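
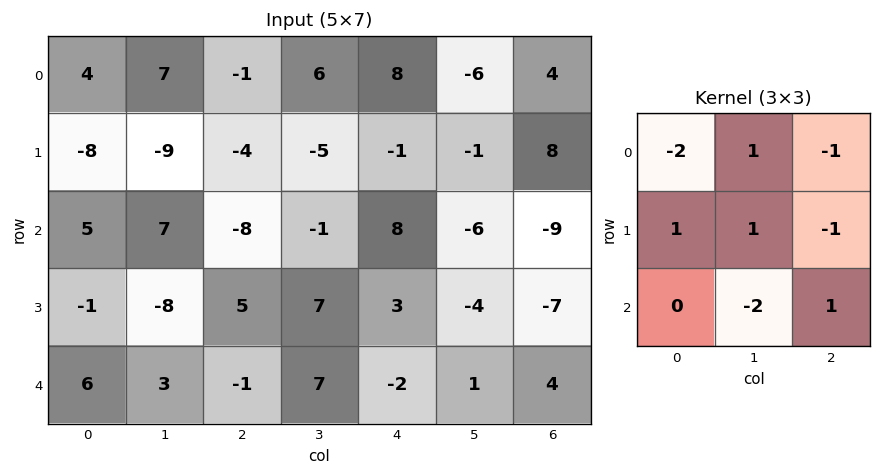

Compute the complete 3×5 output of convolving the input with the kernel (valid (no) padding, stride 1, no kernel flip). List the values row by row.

Output[0,0]: The receptive field on the input at this output position is [4 7 -1 / -8 -9 -4 / 5 7 -8]. Elementwise product with the kernel and sum: 4·-2 + 7·1 + -1·-1 + -8·1 + -9·1 + -4·-1 + 7·-2 + -8·1.

-35 -14 2 -25 -33
52 16 -24 13 5
-16 -22 0 35 -5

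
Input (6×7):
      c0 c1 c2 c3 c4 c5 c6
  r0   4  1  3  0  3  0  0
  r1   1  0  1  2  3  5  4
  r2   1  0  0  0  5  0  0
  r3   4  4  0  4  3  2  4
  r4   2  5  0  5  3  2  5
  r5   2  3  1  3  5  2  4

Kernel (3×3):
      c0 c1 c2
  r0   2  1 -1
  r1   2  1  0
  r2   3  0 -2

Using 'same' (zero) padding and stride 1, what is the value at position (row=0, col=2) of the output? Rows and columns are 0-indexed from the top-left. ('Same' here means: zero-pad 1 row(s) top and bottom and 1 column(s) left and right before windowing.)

1

The receptive field on the zero-padded input at this output position is [0 0 0 / 1 3 0 / 0 1 2]. Elementwise product with the kernel and sum: 0·2 + 0·1 + 0·-1 + 1·2 + 3·1 + 0·3 + 2·-2.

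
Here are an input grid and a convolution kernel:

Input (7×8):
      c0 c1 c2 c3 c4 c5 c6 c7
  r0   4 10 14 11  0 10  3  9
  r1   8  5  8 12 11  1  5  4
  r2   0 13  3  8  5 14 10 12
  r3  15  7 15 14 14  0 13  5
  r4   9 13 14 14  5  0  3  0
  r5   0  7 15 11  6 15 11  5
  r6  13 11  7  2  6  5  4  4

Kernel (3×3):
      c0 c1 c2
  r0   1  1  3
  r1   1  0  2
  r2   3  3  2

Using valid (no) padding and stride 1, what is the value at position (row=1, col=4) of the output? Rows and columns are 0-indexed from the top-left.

The receptive field on the input at this output position is [11 1 5 / 5 14 10 / 14 0 13]. Elementwise product with the kernel and sum: 11·1 + 1·1 + 5·3 + 5·1 + 10·2 + 14·3 + 0·3 + 13·2.

120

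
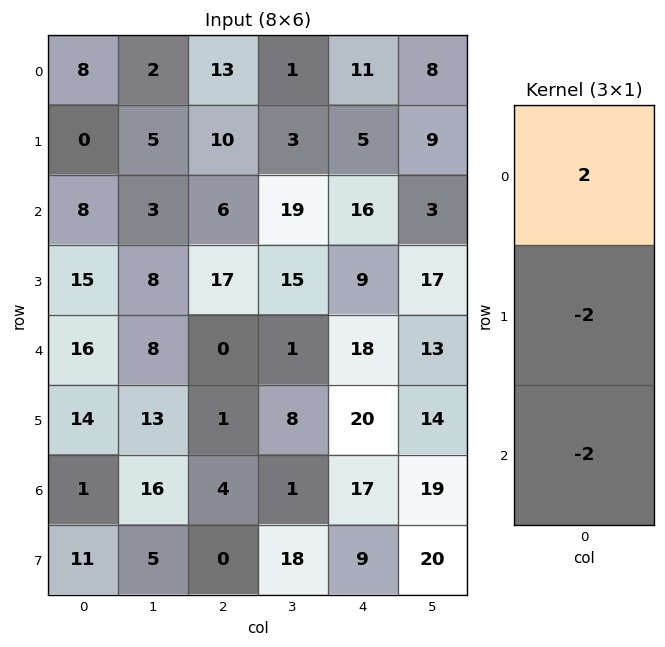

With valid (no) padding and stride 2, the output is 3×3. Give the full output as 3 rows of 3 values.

Output[0,0]: The receptive field on the input at this output position is [8 / 0 / 8]. Elementwise product with the kernel and sum: 8·2 + 0·-2 + 8·-2.
Output[0,1]: The receptive field on the input at this output position is [13 / 10 / 6]. Elementwise product with the kernel and sum: 13·2 + 10·-2 + 6·-2.

0 -6 -20
-46 -22 -22
2 -10 -38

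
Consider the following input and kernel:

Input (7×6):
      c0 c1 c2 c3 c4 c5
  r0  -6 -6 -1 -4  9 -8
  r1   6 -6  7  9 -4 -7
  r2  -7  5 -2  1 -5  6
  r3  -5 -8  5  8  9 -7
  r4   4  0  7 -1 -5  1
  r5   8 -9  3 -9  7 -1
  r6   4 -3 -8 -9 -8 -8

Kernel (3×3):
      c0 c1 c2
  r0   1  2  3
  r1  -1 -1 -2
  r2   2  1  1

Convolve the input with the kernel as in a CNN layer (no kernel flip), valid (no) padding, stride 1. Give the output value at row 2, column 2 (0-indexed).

-38

The receptive field on the input at this output position is [-2 1 -5 / 5 8 9 / 7 -1 -5]. Elementwise product with the kernel and sum: -2·1 + 1·2 + -5·3 + 5·-1 + 8·-1 + 9·-2 + 7·2 + -1·1 + -5·1.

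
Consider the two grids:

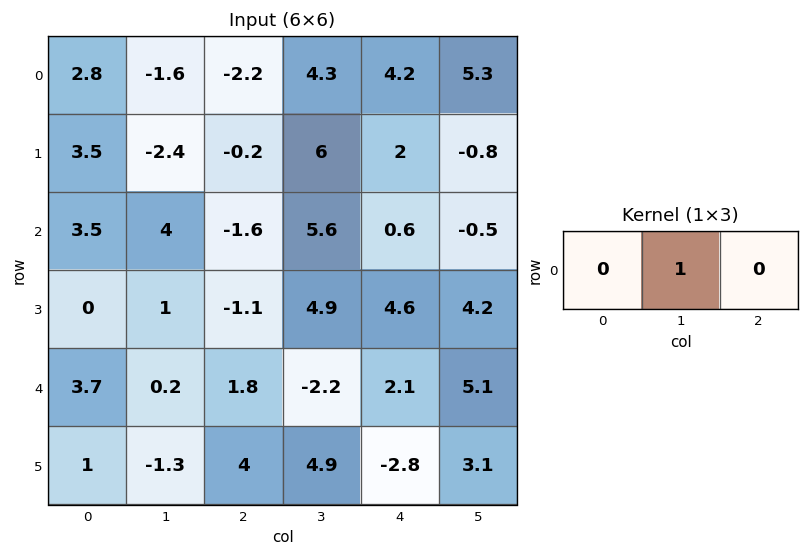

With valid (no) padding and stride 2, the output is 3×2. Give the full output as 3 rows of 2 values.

Output[0,0]: The receptive field on the input at this output position is [2.8 -1.6 -2.2]. Elementwise product with the kernel and sum: -1.6·1.

-1.6 4.3
4 5.6
0.2 -2.2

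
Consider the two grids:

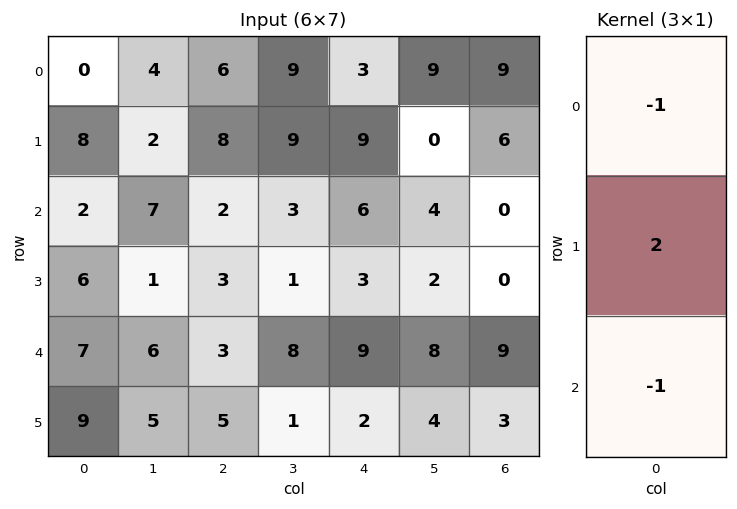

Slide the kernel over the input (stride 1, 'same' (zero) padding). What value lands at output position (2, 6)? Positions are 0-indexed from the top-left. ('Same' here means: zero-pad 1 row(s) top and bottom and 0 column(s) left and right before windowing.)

The receptive field on the zero-padded input at this output position is [6 / 0 / 0]. Elementwise product with the kernel and sum: 6·-1 + 0·2 + 0·-1.

-6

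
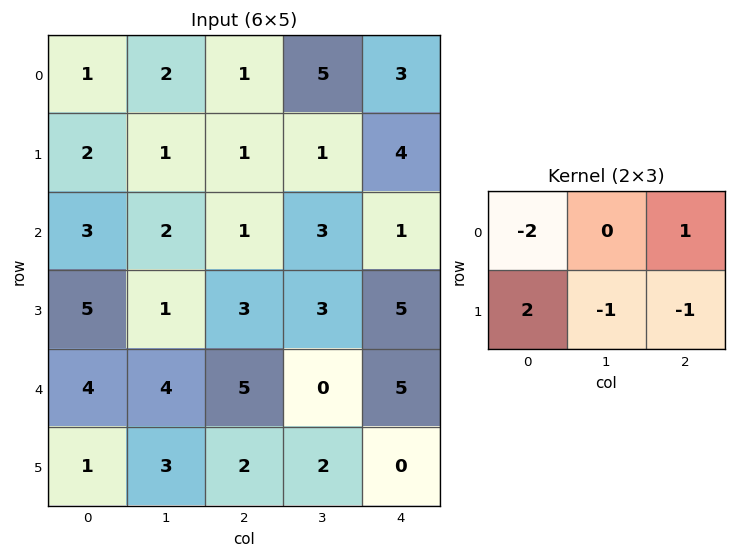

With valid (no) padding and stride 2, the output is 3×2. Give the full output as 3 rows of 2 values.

1 -2
1 -3
-6 -3

Output[0,0]: The receptive field on the input at this output position is [1 2 1 / 2 1 1]. Elementwise product with the kernel and sum: 1·-2 + 1·1 + 2·2 + 1·-1 + 1·-1.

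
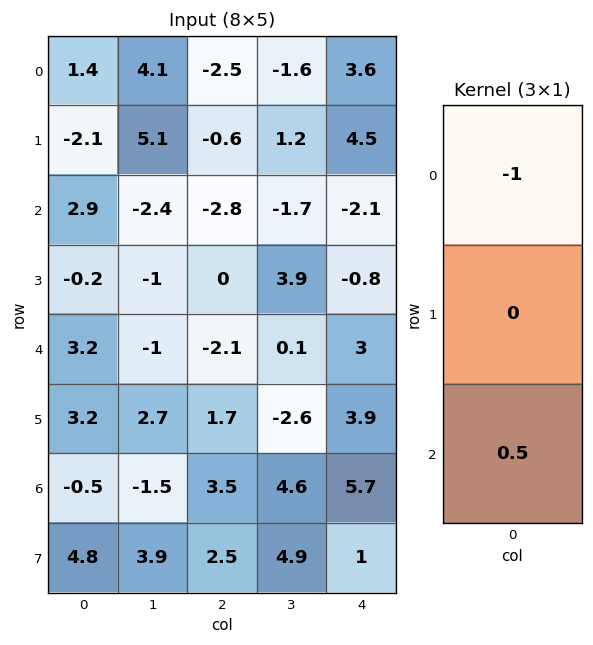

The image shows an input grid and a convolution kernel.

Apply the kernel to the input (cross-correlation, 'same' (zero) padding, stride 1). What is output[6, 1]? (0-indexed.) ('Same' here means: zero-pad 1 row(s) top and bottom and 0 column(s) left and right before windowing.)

The receptive field on the zero-padded input at this output position is [2.7 / -1.5 / 3.9]. Elementwise product with the kernel and sum: 2.7·-1 + 3.9·0.5.

-0.75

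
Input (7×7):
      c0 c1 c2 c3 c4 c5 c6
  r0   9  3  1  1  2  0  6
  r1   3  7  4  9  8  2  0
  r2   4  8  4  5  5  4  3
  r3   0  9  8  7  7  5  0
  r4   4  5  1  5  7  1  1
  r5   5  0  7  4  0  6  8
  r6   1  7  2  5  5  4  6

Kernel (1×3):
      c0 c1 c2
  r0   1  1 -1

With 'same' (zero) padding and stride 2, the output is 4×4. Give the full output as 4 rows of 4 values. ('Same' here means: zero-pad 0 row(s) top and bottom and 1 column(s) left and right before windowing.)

Output[0,0]: The receptive field on the zero-padded input at this output position is [0 9 3]. Elementwise product with the kernel and sum: 0·1 + 9·1 + 3·-1.

6 3 3 6
-4 7 6 7
-1 1 11 2
-6 4 6 10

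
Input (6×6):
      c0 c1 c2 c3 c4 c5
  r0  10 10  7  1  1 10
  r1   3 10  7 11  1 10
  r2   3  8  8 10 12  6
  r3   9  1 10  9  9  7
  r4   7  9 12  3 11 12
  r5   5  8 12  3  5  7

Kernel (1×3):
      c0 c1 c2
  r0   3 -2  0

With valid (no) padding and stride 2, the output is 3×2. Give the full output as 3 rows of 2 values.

Output[0,0]: The receptive field on the input at this output position is [10 10 7]. Elementwise product with the kernel and sum: 10·3 + 10·-2.
Output[0,1]: The receptive field on the input at this output position is [7 1 1]. Elementwise product with the kernel and sum: 7·3 + 1·-2.

10 19
-7 4
3 30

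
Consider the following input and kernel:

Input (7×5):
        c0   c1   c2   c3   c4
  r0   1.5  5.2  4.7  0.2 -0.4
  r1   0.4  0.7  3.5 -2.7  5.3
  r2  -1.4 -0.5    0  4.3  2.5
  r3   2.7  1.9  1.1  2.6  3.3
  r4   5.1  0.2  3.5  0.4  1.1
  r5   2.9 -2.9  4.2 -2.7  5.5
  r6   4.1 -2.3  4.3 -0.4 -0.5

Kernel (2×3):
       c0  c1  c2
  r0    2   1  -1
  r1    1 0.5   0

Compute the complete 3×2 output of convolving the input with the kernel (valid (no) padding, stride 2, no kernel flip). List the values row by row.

Output[0,0]: The receptive field on the input at this output position is [1.5 5.2 4.7 / 0.4 0.7 3.5]. Elementwise product with the kernel and sum: 1.5·2 + 5.2·1 + 4.7·-1 + 0.4·1 + 0.7·0.5.

4.25 12.15
0.35 4.2
8.35 9.15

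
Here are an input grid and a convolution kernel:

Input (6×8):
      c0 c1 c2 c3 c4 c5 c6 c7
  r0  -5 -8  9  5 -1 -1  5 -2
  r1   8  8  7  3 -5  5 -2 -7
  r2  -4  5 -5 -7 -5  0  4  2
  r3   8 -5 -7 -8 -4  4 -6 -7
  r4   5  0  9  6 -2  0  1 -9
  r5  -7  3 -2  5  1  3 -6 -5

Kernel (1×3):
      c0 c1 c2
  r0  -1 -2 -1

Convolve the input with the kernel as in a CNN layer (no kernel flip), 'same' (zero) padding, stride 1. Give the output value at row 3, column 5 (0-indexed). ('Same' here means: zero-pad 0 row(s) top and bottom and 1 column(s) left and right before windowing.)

The receptive field on the zero-padded input at this output position is [-4 4 -6]. Elementwise product with the kernel and sum: -4·-1 + 4·-2 + -6·-1.

2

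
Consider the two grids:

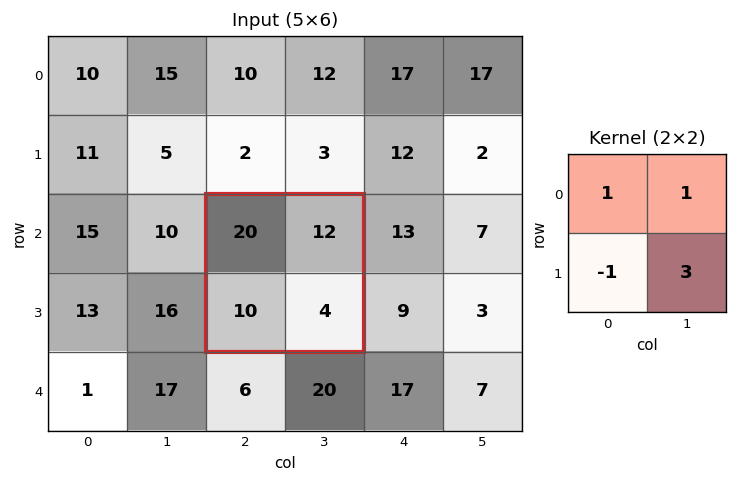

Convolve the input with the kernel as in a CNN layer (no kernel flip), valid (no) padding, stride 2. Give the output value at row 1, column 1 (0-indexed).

The receptive field on the input at this output position is [20 12 / 10 4]. Elementwise product with the kernel and sum: 20·1 + 12·1 + 10·-1 + 4·3.

34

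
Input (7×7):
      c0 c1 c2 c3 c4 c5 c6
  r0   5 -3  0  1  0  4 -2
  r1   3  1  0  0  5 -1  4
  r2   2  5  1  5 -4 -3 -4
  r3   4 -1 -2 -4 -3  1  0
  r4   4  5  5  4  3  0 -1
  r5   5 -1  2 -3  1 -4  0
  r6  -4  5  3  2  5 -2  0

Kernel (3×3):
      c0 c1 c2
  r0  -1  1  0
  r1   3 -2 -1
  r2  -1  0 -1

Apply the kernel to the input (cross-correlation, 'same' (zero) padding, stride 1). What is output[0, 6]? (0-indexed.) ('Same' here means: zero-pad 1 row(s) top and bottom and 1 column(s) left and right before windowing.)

17

The receptive field on the zero-padded input at this output position is [0 0 0 / 4 -2 0 / -1 4 0]. Elementwise product with the kernel and sum: 0·-1 + 0·1 + 4·3 + -2·-2 + 0·-1 + -1·-1 + 0·-1.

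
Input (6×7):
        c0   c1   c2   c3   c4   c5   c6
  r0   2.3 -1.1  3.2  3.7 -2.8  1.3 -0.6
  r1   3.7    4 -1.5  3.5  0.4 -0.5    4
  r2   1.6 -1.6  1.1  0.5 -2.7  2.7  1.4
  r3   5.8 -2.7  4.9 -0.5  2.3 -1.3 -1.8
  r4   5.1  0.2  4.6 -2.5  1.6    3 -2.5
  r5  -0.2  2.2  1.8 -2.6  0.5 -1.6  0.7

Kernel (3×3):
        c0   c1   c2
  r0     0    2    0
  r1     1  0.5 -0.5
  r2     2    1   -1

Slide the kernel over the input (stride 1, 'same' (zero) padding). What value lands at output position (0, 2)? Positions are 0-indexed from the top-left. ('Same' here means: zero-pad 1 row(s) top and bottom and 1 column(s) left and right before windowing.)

1.65

The receptive field on the zero-padded input at this output position is [0 0 0 / -1.1 3.2 3.7 / 4 -1.5 3.5]. Elementwise product with the kernel and sum: 0·2 + -1.1·1 + 3.2·0.5 + 3.7·-0.5 + 4·2 + -1.5·1 + 3.5·-1.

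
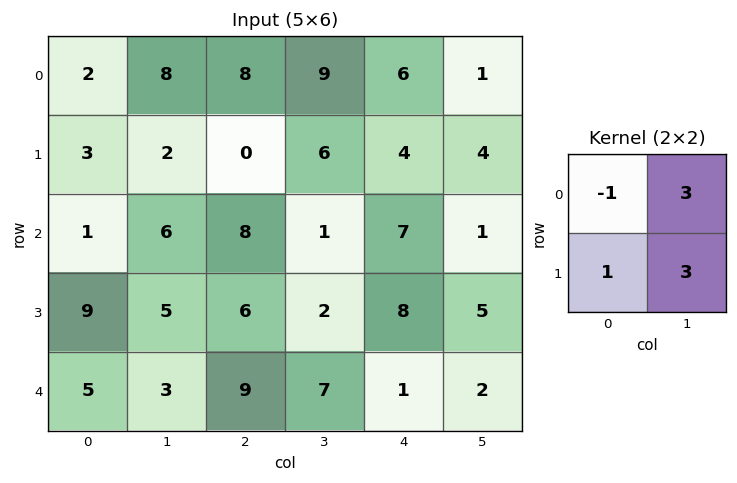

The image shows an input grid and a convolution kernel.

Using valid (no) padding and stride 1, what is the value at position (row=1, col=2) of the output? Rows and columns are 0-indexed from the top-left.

29

The receptive field on the input at this output position is [0 6 / 8 1]. Elementwise product with the kernel and sum: 0·-1 + 6·3 + 8·1 + 1·3.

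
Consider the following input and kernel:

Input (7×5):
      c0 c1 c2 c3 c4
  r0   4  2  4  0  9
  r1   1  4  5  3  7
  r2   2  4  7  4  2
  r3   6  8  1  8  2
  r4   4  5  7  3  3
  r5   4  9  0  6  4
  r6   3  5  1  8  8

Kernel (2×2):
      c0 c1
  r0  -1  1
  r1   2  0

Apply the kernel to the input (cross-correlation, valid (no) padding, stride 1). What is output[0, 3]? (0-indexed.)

15

The receptive field on the input at this output position is [0 9 / 3 7]. Elementwise product with the kernel and sum: 0·-1 + 9·1 + 3·2.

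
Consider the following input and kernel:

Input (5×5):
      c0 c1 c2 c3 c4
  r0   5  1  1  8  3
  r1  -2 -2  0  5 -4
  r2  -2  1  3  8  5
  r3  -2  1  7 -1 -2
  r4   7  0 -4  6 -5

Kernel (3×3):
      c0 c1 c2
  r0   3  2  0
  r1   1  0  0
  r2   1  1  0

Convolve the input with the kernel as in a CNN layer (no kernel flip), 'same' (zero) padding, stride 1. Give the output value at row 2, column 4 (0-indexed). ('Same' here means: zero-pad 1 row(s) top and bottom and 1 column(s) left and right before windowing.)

The receptive field on the zero-padded input at this output position is [5 -4 0 / 8 5 0 / -1 -2 0]. Elementwise product with the kernel and sum: 5·3 + -4·2 + 8·1 + -1·1 + -2·1.

12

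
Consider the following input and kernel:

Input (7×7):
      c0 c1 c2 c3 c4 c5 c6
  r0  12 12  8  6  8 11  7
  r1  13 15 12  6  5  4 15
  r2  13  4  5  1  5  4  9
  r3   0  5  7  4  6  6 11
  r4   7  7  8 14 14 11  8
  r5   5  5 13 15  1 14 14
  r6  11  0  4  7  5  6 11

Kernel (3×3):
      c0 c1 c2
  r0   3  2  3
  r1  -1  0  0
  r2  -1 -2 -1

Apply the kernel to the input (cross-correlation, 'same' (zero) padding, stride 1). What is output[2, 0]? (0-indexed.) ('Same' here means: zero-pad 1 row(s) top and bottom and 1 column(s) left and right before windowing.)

66

The receptive field on the zero-padded input at this output position is [0 13 15 / 0 13 4 / 0 0 5]. Elementwise product with the kernel and sum: 0·3 + 13·2 + 15·3 + 0·-1 + 0·-1 + 0·-2 + 5·-1.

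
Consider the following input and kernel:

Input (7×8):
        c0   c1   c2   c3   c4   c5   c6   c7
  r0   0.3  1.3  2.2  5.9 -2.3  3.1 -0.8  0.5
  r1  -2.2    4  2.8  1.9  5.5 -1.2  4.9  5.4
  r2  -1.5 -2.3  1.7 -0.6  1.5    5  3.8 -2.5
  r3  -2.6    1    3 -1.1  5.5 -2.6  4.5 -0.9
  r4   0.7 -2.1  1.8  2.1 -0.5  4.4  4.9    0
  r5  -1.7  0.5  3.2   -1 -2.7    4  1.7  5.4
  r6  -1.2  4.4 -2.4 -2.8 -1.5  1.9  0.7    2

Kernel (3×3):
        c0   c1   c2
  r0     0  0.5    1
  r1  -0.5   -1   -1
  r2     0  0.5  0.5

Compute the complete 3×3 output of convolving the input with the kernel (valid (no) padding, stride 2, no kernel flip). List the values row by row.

Output[0,0]: The receptive field on the input at this output position is [0.3 1.3 2.2 / -2.2 4 2.8 / -1.5 -2.3 1.7]. Elementwise product with the kernel and sum: 1.3·0.5 + 2.2·1 + -2.2·-0.5 + 4·-1 + 2.8·-1 + -2.3·0.5 + 1.7·0.5.

-3.15 -7.7 -1.3
-2.3 -3.9 6.3
-1.1 0.5 4.05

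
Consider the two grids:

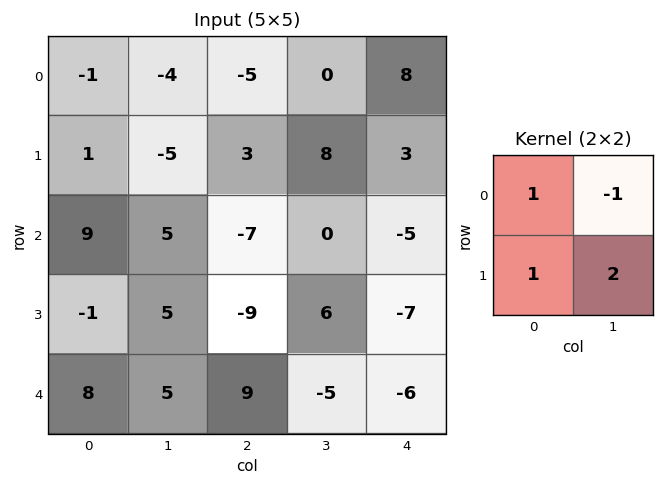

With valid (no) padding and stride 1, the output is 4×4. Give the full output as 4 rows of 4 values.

Output[0,0]: The receptive field on the input at this output position is [-1 -4 / 1 -5]. Elementwise product with the kernel and sum: -1·1 + -4·-1 + 1·1 + -5·2.

-6 2 14 6
25 -17 -12 -5
13 -1 -4 -3
12 37 -16 -4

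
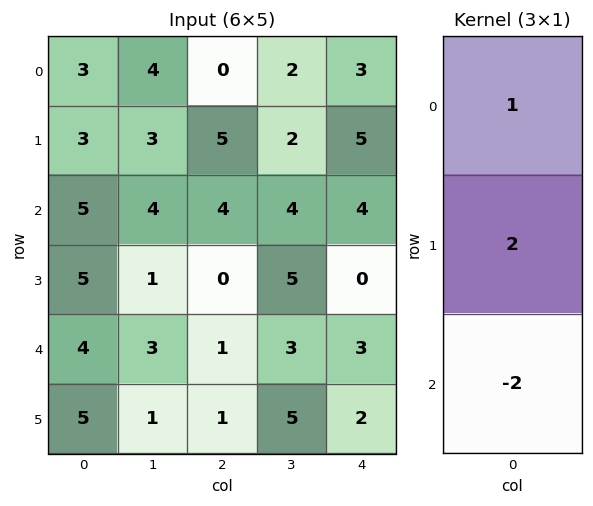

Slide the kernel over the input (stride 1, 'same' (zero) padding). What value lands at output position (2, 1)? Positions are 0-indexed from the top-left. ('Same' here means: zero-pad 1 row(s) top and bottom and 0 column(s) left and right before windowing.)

The receptive field on the zero-padded input at this output position is [3 / 4 / 1]. Elementwise product with the kernel and sum: 3·1 + 4·2 + 1·-2.

9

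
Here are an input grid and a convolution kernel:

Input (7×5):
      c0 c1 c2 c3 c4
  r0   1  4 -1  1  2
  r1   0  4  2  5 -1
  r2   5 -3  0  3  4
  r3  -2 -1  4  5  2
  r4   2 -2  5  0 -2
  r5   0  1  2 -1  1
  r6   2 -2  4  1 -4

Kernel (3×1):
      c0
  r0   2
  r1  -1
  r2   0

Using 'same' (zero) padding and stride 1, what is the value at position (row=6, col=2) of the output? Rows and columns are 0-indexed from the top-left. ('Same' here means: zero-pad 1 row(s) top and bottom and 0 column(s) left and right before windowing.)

The receptive field on the zero-padded input at this output position is [2 / 4 / 0]. Elementwise product with the kernel and sum: 2·2 + 4·-1.

0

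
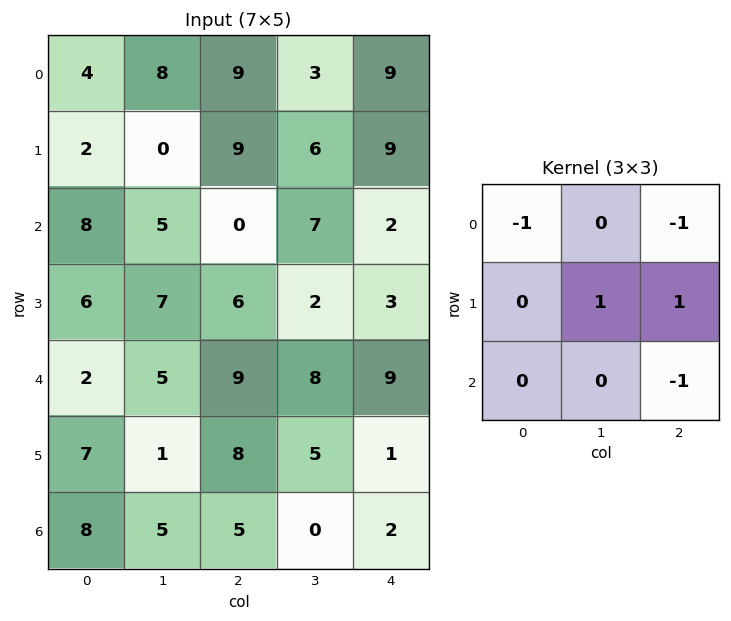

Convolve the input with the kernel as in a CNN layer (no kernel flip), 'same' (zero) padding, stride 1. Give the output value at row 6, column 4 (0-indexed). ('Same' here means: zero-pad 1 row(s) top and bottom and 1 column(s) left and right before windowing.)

-3

The receptive field on the zero-padded input at this output position is [5 1 0 / 0 2 0 / 0 0 0]. Elementwise product with the kernel and sum: 5·-1 + 0·-1 + 2·1 + 0·1 + 0·-1.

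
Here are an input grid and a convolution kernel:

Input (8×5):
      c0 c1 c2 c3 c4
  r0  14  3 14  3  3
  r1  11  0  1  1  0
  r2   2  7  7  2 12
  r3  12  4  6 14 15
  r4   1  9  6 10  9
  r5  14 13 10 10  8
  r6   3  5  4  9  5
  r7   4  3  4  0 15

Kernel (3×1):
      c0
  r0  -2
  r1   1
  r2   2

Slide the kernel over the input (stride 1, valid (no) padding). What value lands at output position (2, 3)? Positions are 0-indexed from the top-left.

30

The receptive field on the input at this output position is [2 / 14 / 10]. Elementwise product with the kernel and sum: 2·-2 + 14·1 + 10·2.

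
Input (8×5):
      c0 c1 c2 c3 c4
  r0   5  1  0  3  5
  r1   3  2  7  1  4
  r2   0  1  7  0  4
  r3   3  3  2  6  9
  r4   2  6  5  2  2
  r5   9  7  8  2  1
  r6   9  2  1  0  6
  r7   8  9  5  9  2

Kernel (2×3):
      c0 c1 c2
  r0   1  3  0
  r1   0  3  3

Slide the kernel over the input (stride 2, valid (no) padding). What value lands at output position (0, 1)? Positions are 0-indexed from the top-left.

24

The receptive field on the input at this output position is [0 3 5 / 7 1 4]. Elementwise product with the kernel and sum: 0·1 + 3·3 + 1·3 + 4·3.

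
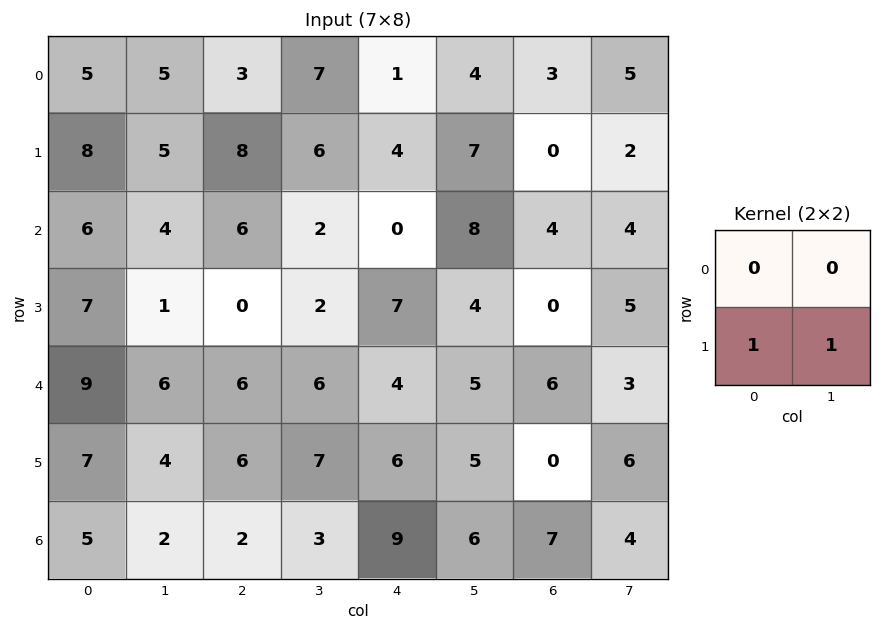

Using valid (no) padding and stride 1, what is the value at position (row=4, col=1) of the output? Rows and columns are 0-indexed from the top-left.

The receptive field on the input at this output position is [6 6 / 4 6]. Elementwise product with the kernel and sum: 4·1 + 6·1.

10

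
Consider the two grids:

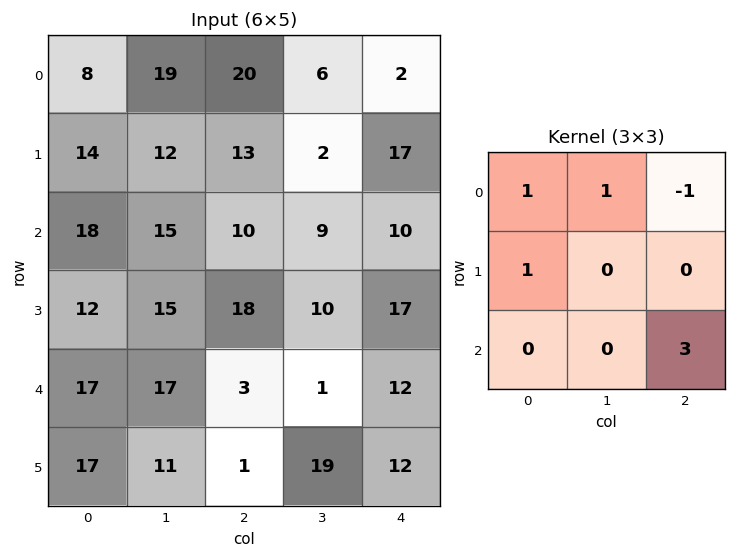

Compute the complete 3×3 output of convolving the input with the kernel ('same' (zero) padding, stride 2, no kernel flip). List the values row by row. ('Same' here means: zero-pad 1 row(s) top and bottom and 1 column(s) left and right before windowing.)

Output[0,0]: The receptive field on the zero-padded input at this output position is [0 0 0 / 0 8 19 / 0 14 12]. Elementwise product with the kernel and sum: 0·1 + 0·1 + 0·-1 + 0·1 + 12·3.

36 25 6
47 68 28
30 97 28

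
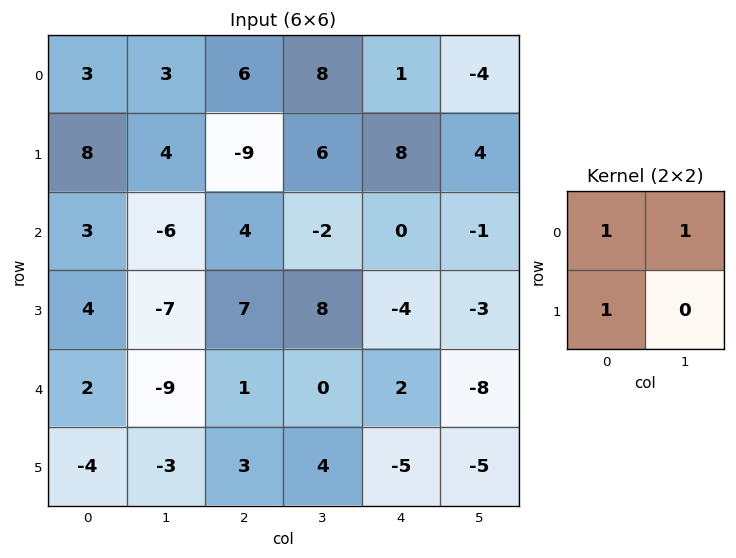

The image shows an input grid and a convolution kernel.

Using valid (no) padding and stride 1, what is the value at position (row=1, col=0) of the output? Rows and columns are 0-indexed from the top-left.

15

The receptive field on the input at this output position is [8 4 / 3 -6]. Elementwise product with the kernel and sum: 8·1 + 4·1 + 3·1.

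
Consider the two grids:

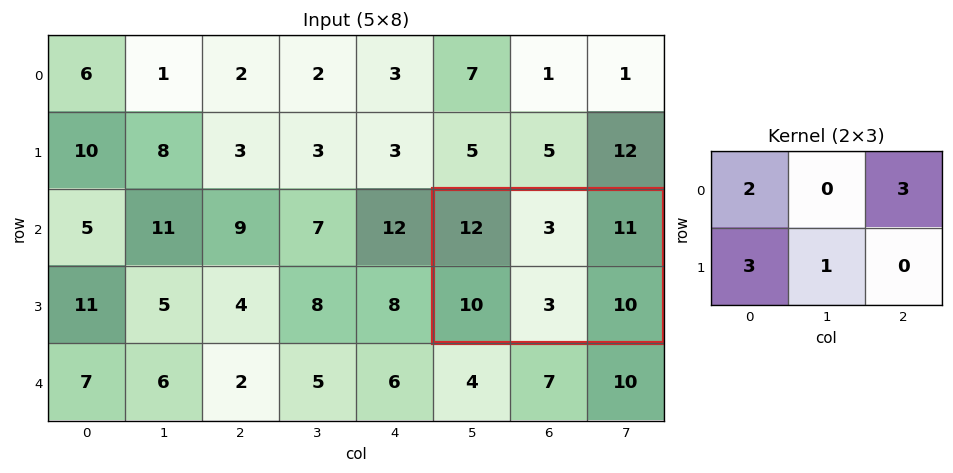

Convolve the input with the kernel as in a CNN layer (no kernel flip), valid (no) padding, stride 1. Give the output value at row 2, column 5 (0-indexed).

90

The receptive field on the input at this output position is [12 3 11 / 10 3 10]. Elementwise product with the kernel and sum: 12·2 + 11·3 + 10·3 + 3·1.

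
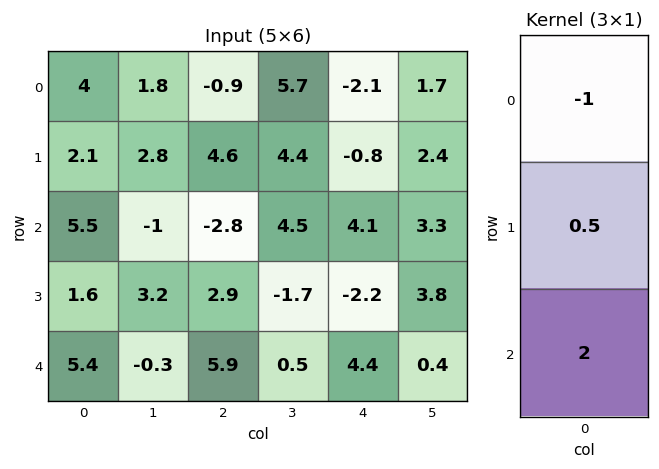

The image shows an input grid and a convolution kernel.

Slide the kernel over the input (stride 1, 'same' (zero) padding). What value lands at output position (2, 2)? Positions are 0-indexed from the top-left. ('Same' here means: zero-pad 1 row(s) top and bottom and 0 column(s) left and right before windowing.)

-0.2

The receptive field on the zero-padded input at this output position is [4.6 / -2.8 / 2.9]. Elementwise product with the kernel and sum: 4.6·-1 + -2.8·0.5 + 2.9·2.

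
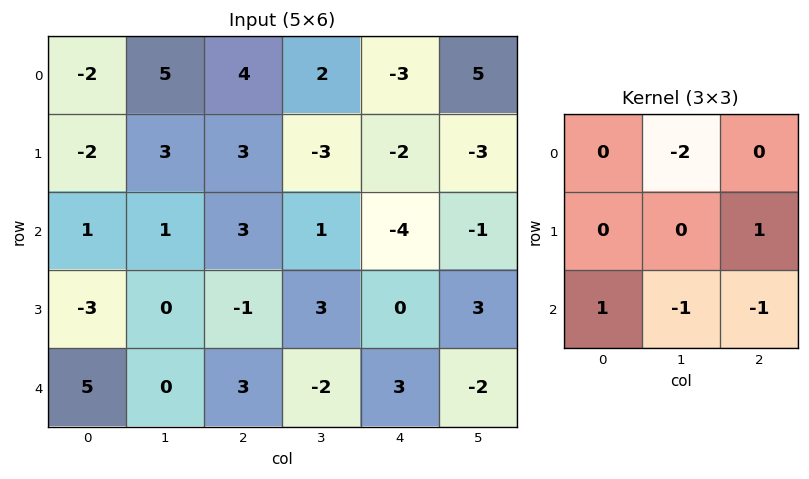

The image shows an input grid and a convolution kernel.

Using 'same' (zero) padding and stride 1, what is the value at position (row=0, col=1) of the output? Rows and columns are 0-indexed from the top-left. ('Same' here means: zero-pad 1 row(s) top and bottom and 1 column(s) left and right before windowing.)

The receptive field on the zero-padded input at this output position is [0 0 0 / -2 5 4 / -2 3 3]. Elementwise product with the kernel and sum: 0·-2 + 4·1 + -2·1 + 3·-1 + 3·-1.

-4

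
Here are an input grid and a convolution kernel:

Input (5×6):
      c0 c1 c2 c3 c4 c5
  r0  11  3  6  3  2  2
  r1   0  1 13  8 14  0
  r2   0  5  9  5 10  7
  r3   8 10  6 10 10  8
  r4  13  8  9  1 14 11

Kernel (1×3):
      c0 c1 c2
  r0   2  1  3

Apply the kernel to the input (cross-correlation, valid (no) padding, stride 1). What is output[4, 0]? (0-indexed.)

61

The receptive field on the input at this output position is [13 8 9]. Elementwise product with the kernel and sum: 13·2 + 8·1 + 9·3.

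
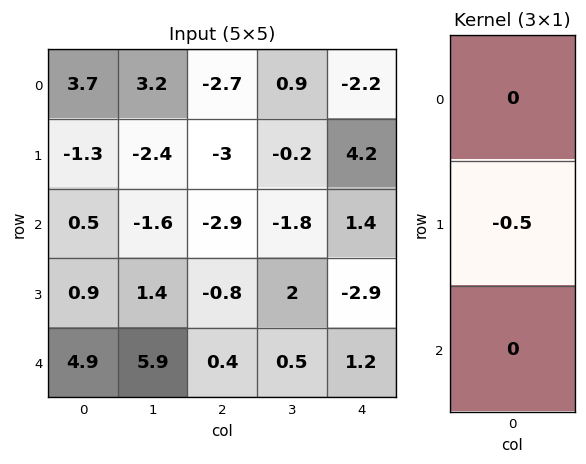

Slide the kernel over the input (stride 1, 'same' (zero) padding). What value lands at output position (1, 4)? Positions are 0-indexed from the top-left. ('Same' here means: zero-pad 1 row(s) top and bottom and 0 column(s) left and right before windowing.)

-2.1

The receptive field on the zero-padded input at this output position is [-2.2 / 4.2 / 1.4]. Elementwise product with the kernel and sum: 4.2·-0.5.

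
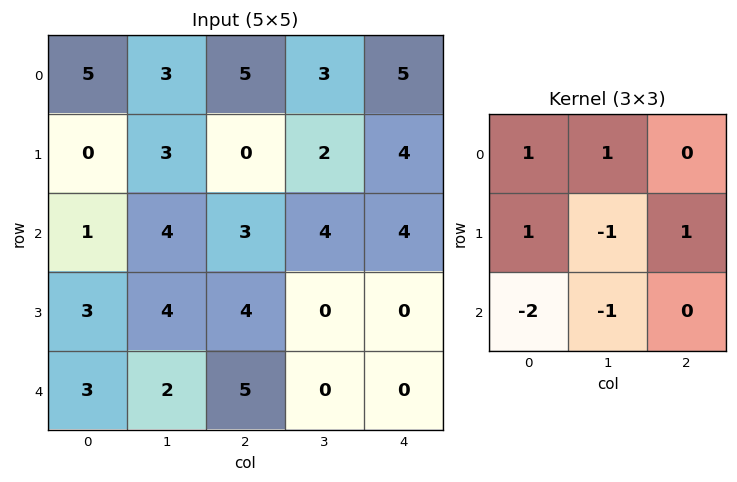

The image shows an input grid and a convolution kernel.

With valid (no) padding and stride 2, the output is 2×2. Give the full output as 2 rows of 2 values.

Output[0,0]: The receptive field on the input at this output position is [5 3 5 / 0 3 0 / 1 4 3]. Elementwise product with the kernel and sum: 5·1 + 3·1 + 0·1 + 3·-1 + 0·1 + 1·-2 + 4·-1.
Output[0,1]: The receptive field on the input at this output position is [5 3 5 / 0 2 4 / 3 4 4]. Elementwise product with the kernel and sum: 5·1 + 3·1 + 0·1 + 2·-1 + 4·1 + 3·-2 + 4·-1.

-1 0
0 1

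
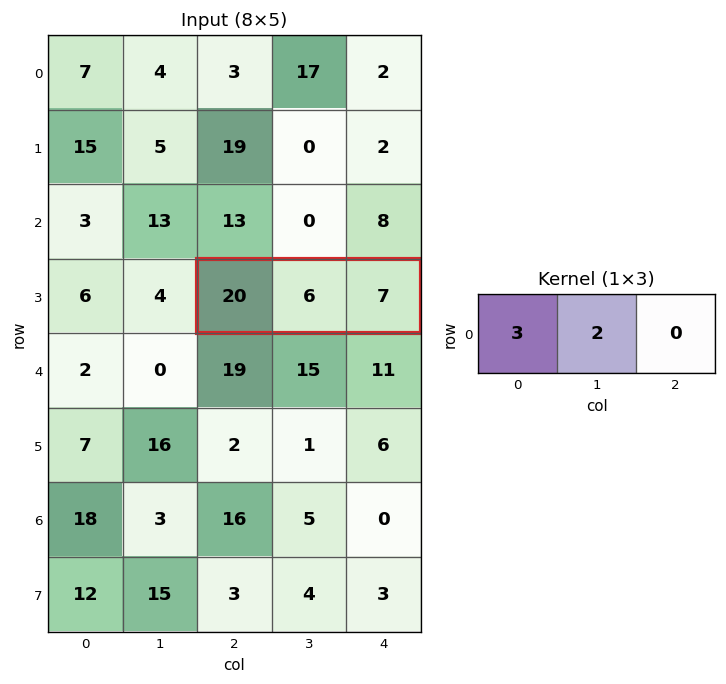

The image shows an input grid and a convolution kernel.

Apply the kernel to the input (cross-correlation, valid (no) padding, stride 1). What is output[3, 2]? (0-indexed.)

The receptive field on the input at this output position is [20 6 7]. Elementwise product with the kernel and sum: 20·3 + 6·2.

72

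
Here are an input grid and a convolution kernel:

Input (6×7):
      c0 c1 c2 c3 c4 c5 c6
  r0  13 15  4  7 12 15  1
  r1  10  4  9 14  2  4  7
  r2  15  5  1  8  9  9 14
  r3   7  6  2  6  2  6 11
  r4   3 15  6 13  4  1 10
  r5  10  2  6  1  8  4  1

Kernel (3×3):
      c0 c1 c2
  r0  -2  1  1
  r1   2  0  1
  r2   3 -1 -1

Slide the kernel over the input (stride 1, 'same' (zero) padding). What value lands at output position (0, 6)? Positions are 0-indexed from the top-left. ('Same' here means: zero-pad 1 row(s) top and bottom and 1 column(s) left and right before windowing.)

The receptive field on the zero-padded input at this output position is [0 0 0 / 15 1 0 / 4 7 0]. Elementwise product with the kernel and sum: 0·-2 + 0·1 + 0·1 + 15·2 + 0·1 + 4·3 + 7·-1 + 0·-1.

35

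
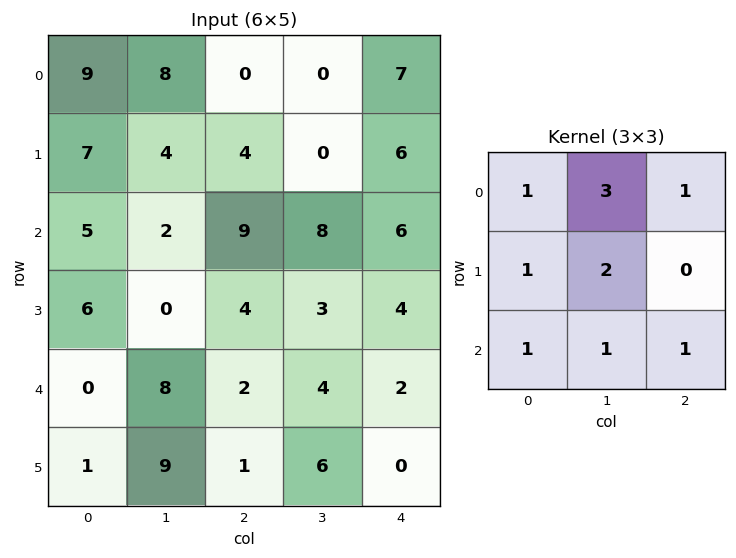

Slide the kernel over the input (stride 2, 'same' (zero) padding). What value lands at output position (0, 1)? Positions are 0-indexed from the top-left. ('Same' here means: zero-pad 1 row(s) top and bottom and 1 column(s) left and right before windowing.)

16

The receptive field on the zero-padded input at this output position is [0 0 0 / 8 0 0 / 4 4 0]. Elementwise product with the kernel and sum: 0·1 + 0·3 + 0·1 + 8·1 + 0·2 + 4·1 + 4·1 + 0·1.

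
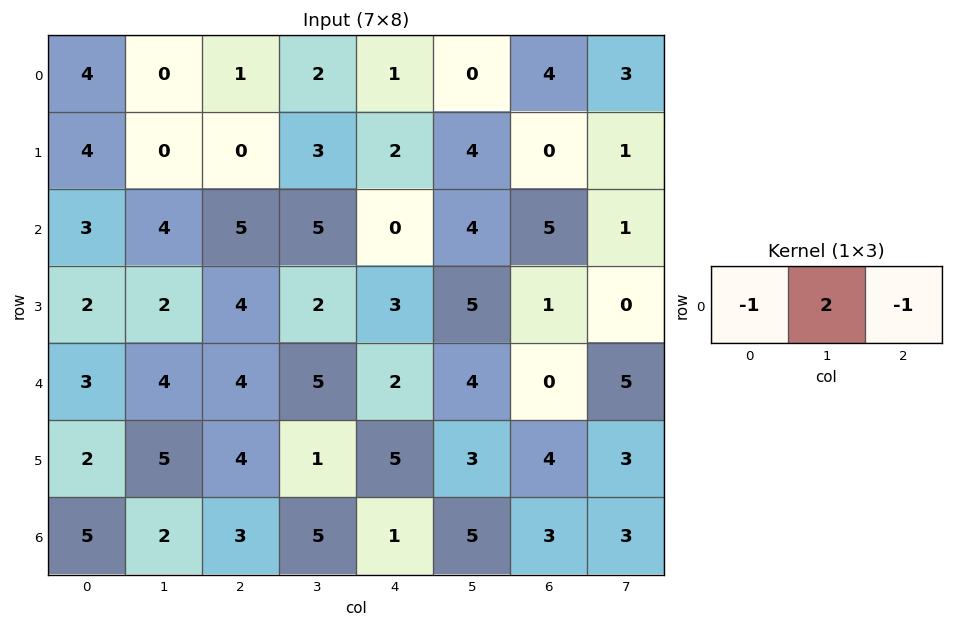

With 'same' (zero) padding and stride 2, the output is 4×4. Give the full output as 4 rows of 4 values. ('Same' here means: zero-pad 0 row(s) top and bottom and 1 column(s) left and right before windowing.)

8 0 0 5
2 1 -9 5
2 -1 -5 -9
8 -1 -8 -2

Output[0,0]: The receptive field on the zero-padded input at this output position is [0 4 0]. Elementwise product with the kernel and sum: 0·-1 + 4·2 + 0·-1.
Output[0,1]: The receptive field on the zero-padded input at this output position is [0 1 2]. Elementwise product with the kernel and sum: 0·-1 + 1·2 + 2·-1.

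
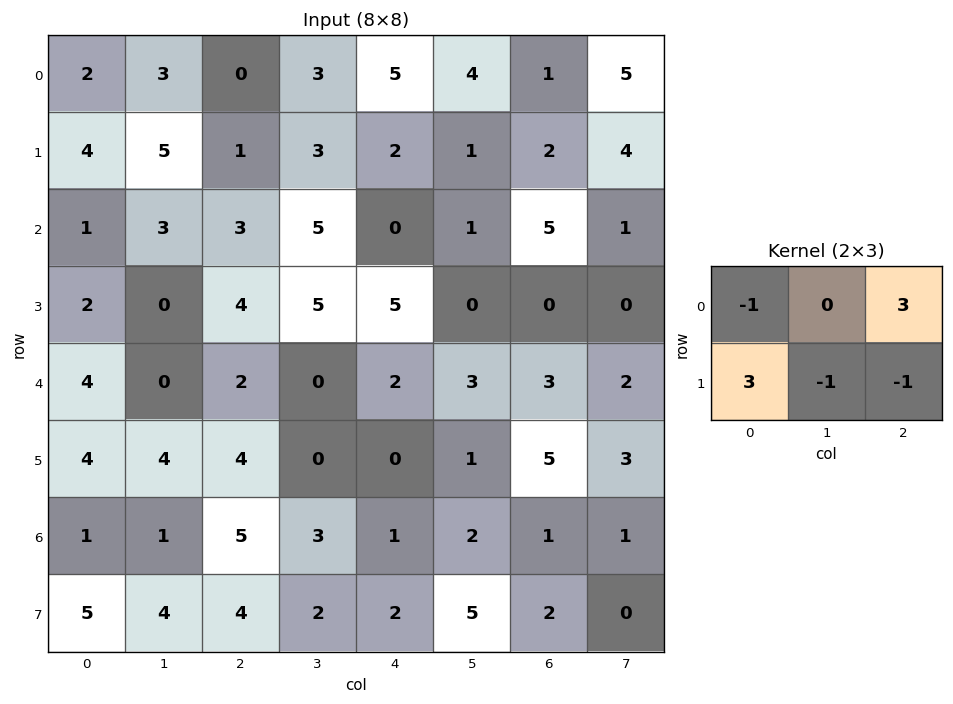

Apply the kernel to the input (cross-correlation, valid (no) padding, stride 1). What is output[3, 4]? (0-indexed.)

-5

The receptive field on the input at this output position is [5 0 0 / 2 3 3]. Elementwise product with the kernel and sum: 5·-1 + 0·3 + 2·3 + 3·-1 + 3·-1.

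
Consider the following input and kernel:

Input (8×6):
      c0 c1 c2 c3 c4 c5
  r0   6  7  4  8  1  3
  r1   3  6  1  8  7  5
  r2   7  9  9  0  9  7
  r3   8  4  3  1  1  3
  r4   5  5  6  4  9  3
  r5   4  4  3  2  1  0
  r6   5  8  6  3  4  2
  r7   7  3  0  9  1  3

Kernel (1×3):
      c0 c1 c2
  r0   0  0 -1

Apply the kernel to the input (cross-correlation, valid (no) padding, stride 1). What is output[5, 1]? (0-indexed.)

-2

The receptive field on the input at this output position is [4 3 2]. Elementwise product with the kernel and sum: 2·-1.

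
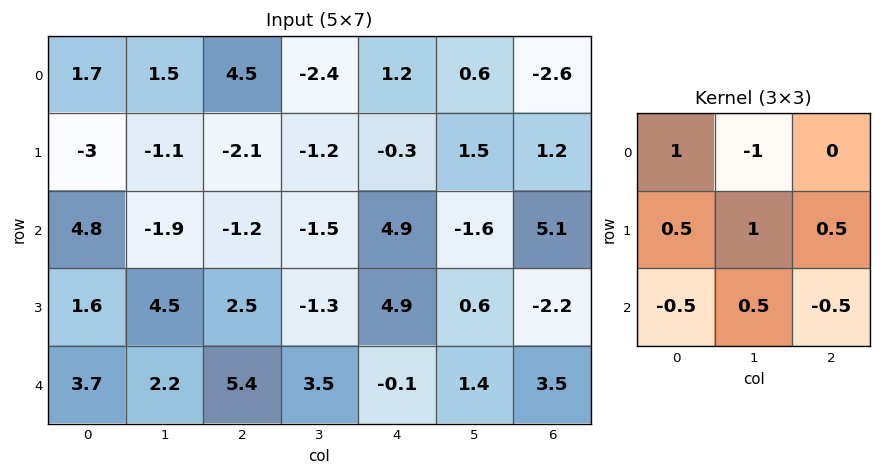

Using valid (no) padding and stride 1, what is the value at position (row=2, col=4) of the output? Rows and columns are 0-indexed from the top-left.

The receptive field on the input at this output position is [4.9 -1.6 5.1 / 4.9 0.6 -2.2 / -0.1 1.4 3.5]. Elementwise product with the kernel and sum: 4.9·1 + -1.6·-1 + 4.9·0.5 + 0.6·1 + -2.2·0.5 + -0.1·-0.5 + 1.4·0.5 + 3.5·-0.5.

7.45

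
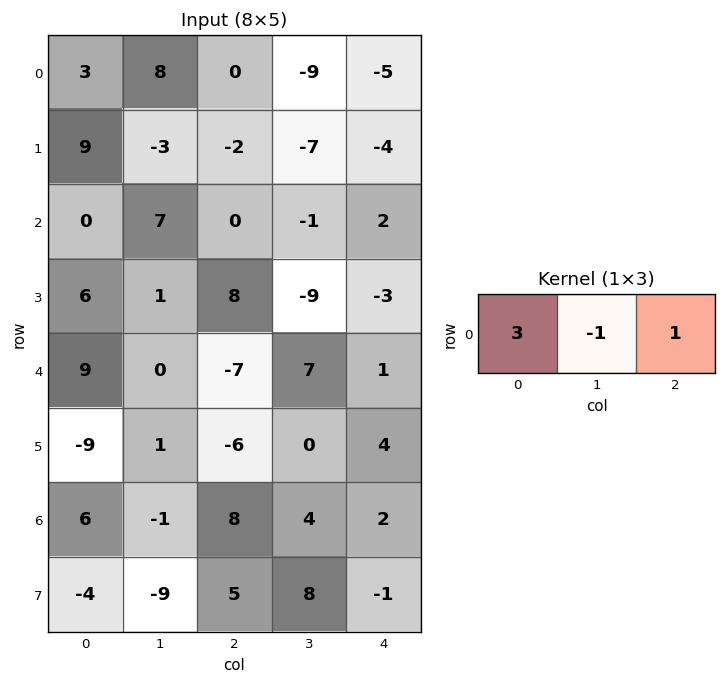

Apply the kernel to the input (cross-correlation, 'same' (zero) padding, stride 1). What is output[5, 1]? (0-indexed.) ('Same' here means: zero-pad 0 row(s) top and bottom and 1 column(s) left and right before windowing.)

-34

The receptive field on the zero-padded input at this output position is [-9 1 -6]. Elementwise product with the kernel and sum: -9·3 + 1·-1 + -6·1.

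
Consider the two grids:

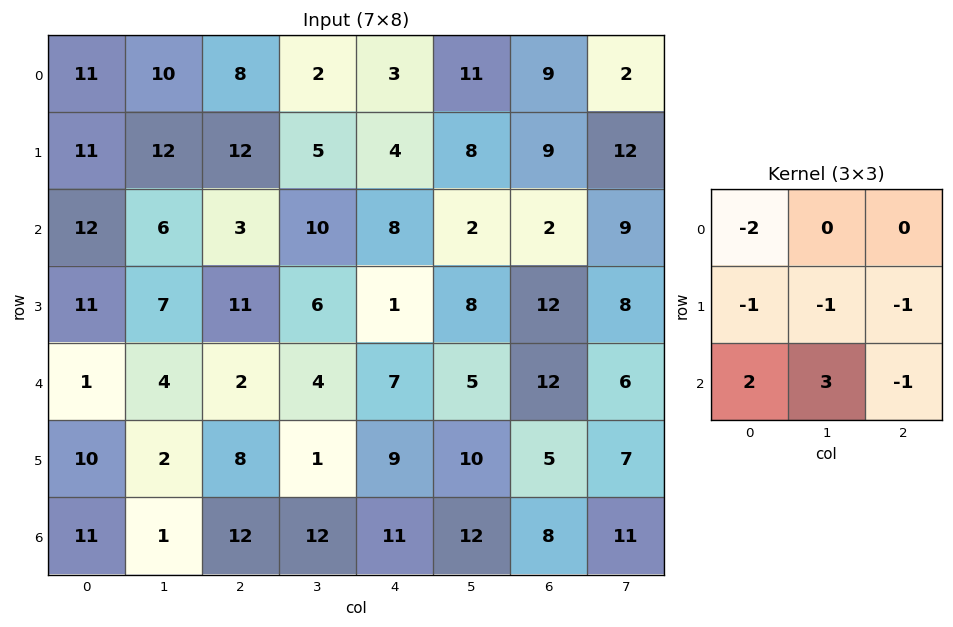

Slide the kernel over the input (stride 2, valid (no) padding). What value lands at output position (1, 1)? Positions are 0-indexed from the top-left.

The receptive field on the input at this output position is [3 10 8 / 11 6 1 / 2 4 7]. Elementwise product with the kernel and sum: 3·-2 + 11·-1 + 6·-1 + 1·-1 + 2·2 + 4·3 + 7·-1.

-15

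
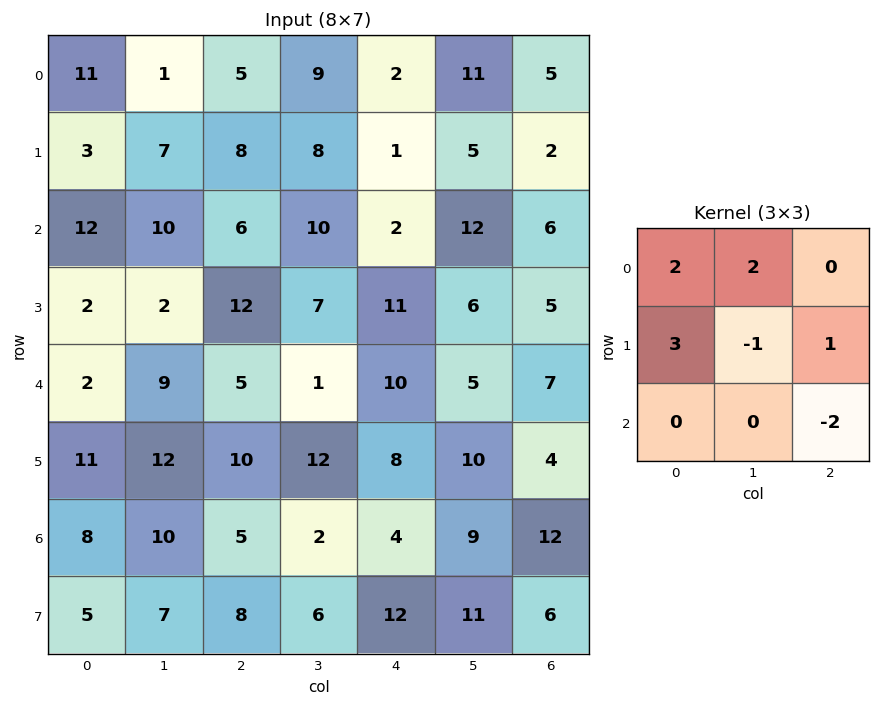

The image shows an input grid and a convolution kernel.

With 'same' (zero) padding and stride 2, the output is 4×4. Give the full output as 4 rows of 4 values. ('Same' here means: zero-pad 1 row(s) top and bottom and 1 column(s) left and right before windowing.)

Output[0,0]: The receptive field on the zero-padded input at this output position is [0 0 0 / 0 11 1 / 0 3 7]. Elementwise product with the kernel and sum: 0·2 + 0·2 + 0·3 + 11·-1 + 1·1 + 7·-2.
Output[0,1]: The receptive field on the zero-padded input at this output position is [0 0 0 / 1 5 9 / 7 8 8]. Elementwise product with the kernel and sum: 0·2 + 0·2 + 1·3 + 5·-1 + 9·1 + 8·-2.

-24 -9 26 28
0 50 46 44
-13 27 14 30
10 59 29 43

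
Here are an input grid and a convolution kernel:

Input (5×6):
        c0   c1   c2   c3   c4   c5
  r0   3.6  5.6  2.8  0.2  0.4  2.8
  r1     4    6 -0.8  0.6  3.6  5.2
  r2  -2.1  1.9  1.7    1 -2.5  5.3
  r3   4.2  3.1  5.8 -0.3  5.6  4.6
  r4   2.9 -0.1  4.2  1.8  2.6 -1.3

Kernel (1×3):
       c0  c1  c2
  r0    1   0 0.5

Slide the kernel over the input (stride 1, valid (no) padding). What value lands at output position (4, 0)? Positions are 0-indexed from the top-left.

The receptive field on the input at this output position is [2.9 -0.1 4.2]. Elementwise product with the kernel and sum: 2.9·1 + 4.2·0.5.

5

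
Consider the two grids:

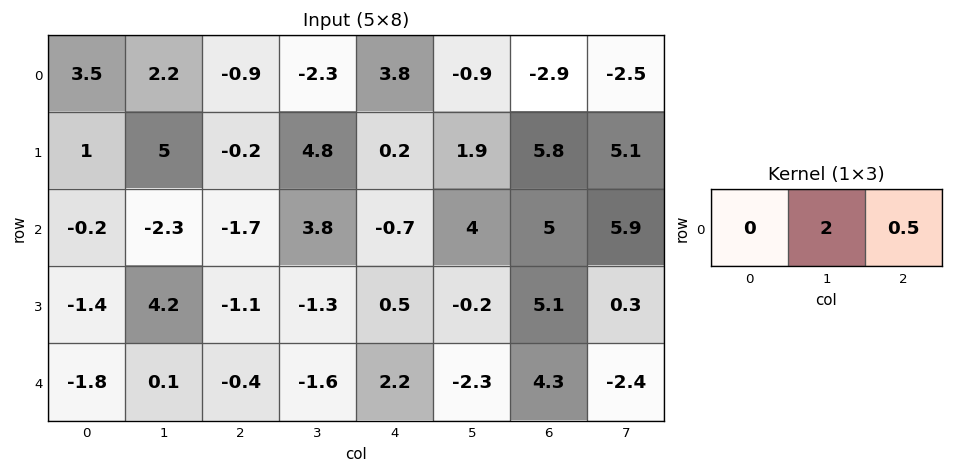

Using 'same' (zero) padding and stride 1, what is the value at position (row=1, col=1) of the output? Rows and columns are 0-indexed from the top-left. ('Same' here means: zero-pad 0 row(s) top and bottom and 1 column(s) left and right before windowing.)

The receptive field on the zero-padded input at this output position is [1 5 -0.2]. Elementwise product with the kernel and sum: 5·2 + -0.2·0.5.

9.9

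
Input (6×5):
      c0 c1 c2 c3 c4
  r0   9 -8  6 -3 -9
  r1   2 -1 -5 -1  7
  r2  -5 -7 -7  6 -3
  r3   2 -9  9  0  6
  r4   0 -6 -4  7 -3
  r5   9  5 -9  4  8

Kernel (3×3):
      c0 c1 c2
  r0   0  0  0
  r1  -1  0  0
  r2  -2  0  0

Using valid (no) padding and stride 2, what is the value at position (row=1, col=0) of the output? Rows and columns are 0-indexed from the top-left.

-2

The receptive field on the input at this output position is [-5 -7 -7 / 2 -9 9 / 0 -6 -4]. Elementwise product with the kernel and sum: 2·-1 + 0·-2.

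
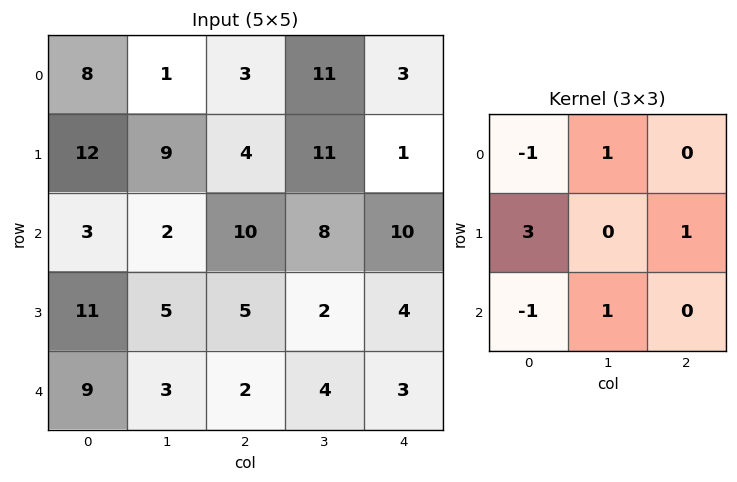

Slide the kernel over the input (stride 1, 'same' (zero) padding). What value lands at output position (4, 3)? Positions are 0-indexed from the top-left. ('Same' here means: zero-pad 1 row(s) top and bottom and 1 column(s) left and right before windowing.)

6

The receptive field on the zero-padded input at this output position is [5 2 4 / 2 4 3 / 0 0 0]. Elementwise product with the kernel and sum: 5·-1 + 2·1 + 2·3 + 3·1 + 0·-1 + 0·1.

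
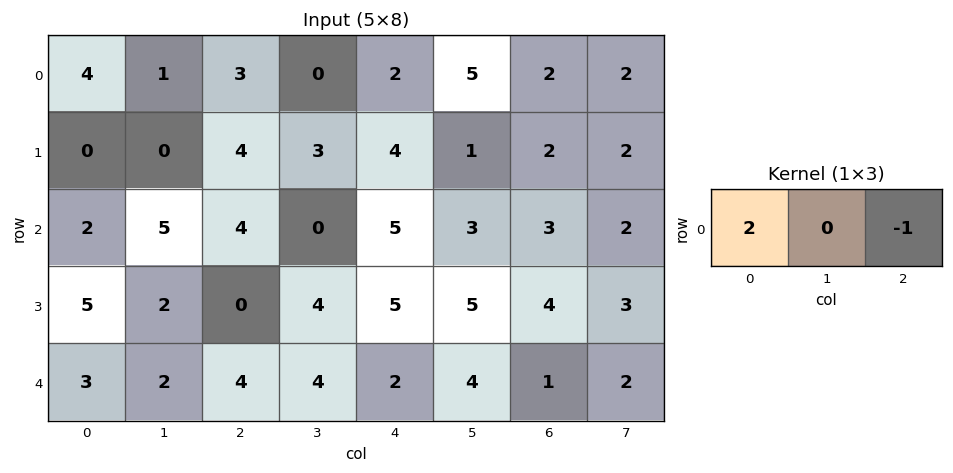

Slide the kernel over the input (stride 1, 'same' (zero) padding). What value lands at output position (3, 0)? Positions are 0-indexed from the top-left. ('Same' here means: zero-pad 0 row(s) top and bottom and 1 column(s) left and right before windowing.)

-2

The receptive field on the zero-padded input at this output position is [0 5 2]. Elementwise product with the kernel and sum: 0·2 + 2·-1.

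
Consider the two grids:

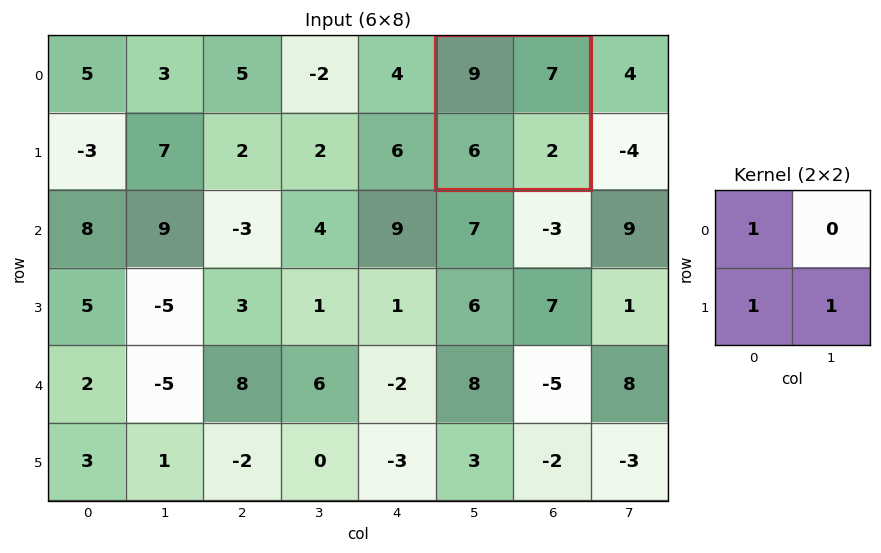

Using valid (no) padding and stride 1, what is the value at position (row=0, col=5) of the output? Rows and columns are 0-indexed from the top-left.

17

The receptive field on the input at this output position is [9 7 / 6 2]. Elementwise product with the kernel and sum: 9·1 + 6·1 + 2·1.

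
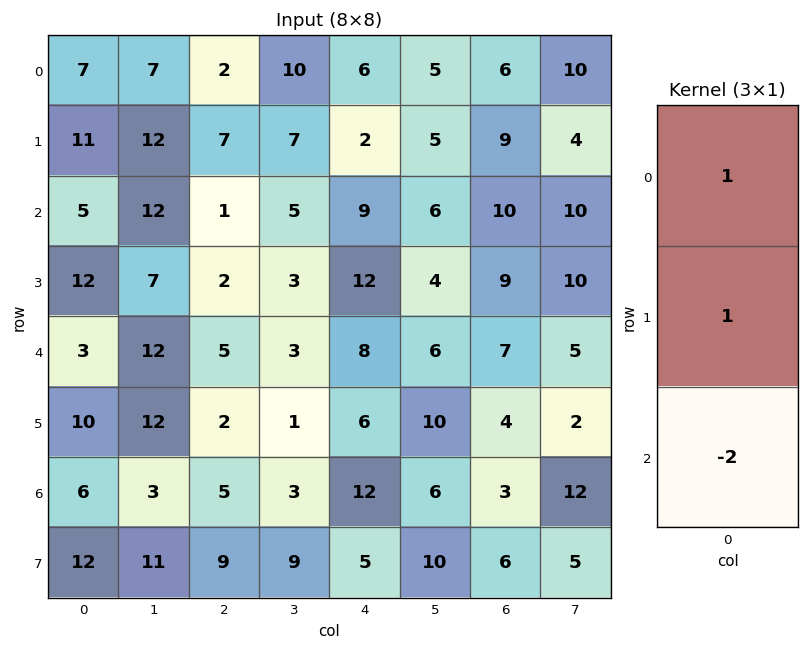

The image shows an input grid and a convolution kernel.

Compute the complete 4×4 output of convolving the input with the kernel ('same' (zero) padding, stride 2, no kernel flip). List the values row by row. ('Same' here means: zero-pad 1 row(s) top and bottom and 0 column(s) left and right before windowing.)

Output[0,0]: The receptive field on the zero-padded input at this output position is [0 / 7 / 11]. Elementwise product with the kernel and sum: 0·1 + 7·1 + 11·-2.

-15 -12 2 -12
-8 4 -13 1
-5 3 8 8
-8 -11 8 -5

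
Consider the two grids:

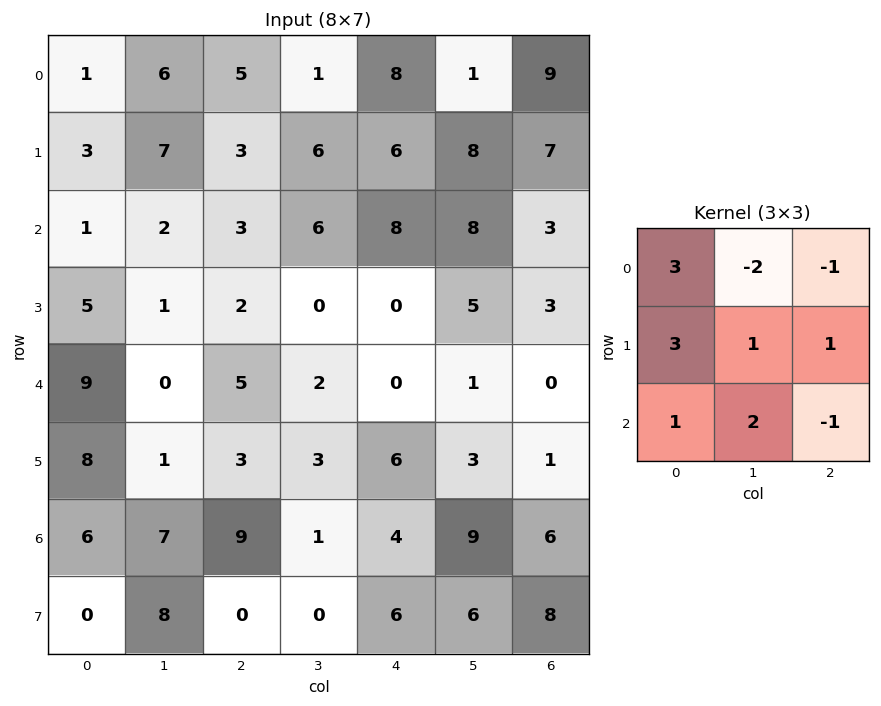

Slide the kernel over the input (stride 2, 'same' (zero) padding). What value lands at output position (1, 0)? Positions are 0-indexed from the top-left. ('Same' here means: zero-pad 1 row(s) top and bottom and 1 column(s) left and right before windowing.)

-1

The receptive field on the zero-padded input at this output position is [0 3 7 / 0 1 2 / 0 5 1]. Elementwise product with the kernel and sum: 0·3 + 3·-2 + 7·-1 + 0·3 + 1·1 + 2·1 + 0·1 + 5·2 + 1·-1.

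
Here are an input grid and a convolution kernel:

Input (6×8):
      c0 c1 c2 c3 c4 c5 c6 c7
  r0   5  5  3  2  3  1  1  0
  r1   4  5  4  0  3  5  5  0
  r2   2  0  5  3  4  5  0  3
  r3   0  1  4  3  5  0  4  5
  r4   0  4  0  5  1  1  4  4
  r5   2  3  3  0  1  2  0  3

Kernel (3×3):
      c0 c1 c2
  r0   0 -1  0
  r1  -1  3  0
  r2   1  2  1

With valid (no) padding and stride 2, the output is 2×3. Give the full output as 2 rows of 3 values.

Output[0,0]: The receptive field on the input at this output position is [5 5 3 / 4 5 4 / 2 0 5]. Elementwise product with the kernel and sum: 5·-1 + 4·-1 + 5·3 + 2·1 + 0·2 + 5·1.

13 9 25
11 13 -3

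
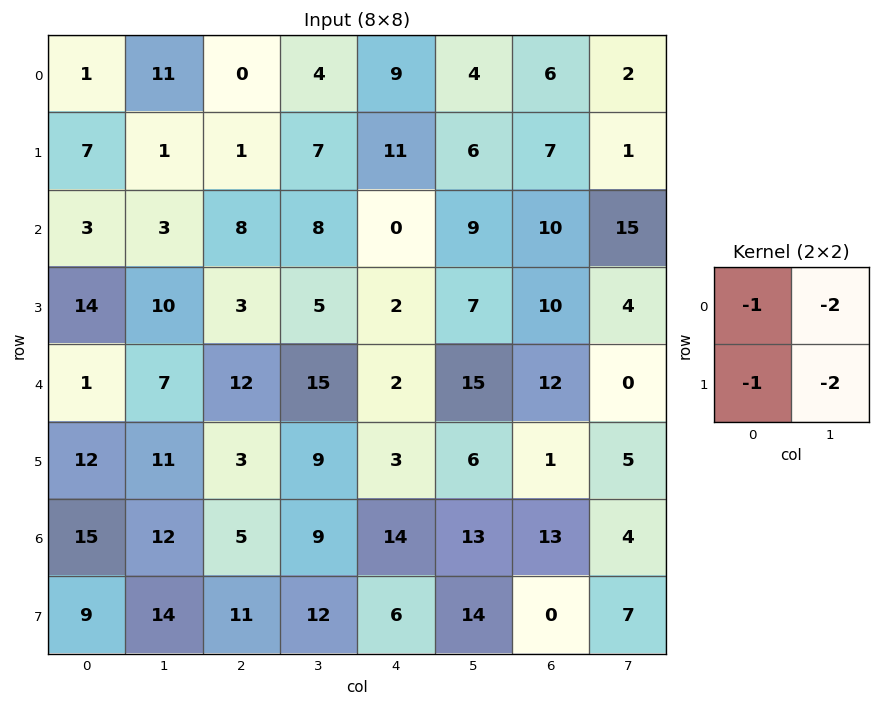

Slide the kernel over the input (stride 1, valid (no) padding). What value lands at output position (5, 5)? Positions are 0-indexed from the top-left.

The receptive field on the input at this output position is [6 1 / 13 13]. Elementwise product with the kernel and sum: 6·-1 + 1·-2 + 13·-1 + 13·-2.

-47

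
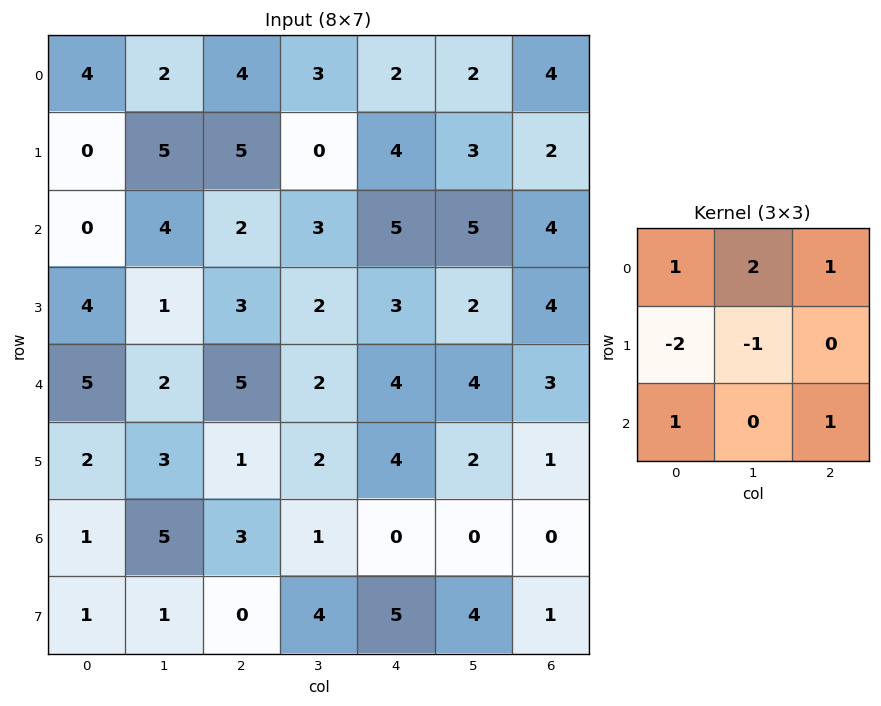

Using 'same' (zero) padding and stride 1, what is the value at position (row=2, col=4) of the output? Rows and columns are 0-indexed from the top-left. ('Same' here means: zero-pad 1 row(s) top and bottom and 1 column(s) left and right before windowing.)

The receptive field on the zero-padded input at this output position is [0 4 3 / 3 5 5 / 2 3 2]. Elementwise product with the kernel and sum: 0·1 + 4·2 + 3·1 + 3·-2 + 5·-1 + 2·1 + 2·1.

4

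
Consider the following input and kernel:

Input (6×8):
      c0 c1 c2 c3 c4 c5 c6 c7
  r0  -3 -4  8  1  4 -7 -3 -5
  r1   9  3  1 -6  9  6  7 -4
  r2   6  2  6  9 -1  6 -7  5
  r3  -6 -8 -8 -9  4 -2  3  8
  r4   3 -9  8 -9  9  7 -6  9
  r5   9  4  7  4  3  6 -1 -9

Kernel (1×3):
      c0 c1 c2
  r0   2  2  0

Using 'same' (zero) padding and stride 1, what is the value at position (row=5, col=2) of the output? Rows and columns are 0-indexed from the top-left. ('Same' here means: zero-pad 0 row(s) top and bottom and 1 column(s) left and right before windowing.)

The receptive field on the zero-padded input at this output position is [4 7 4]. Elementwise product with the kernel and sum: 4·2 + 7·2.

22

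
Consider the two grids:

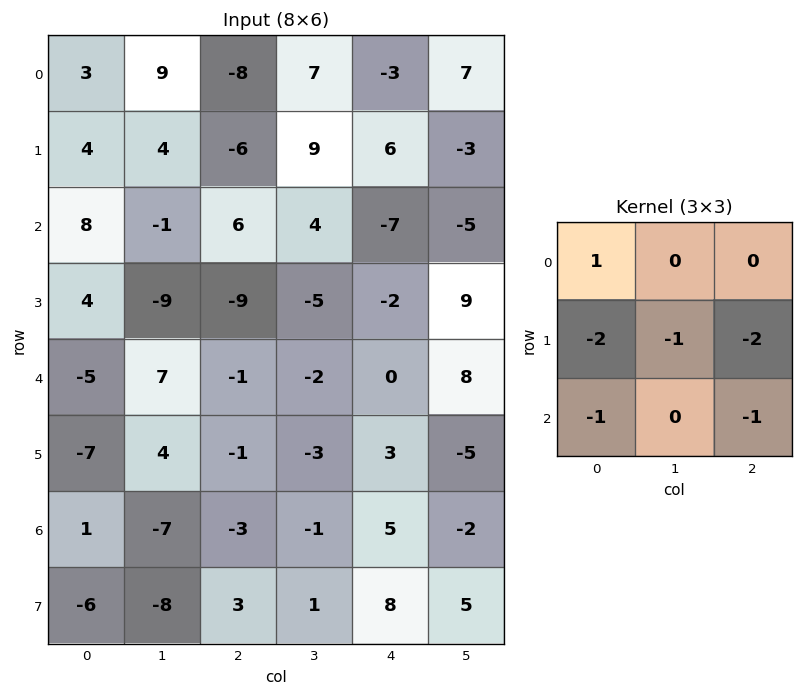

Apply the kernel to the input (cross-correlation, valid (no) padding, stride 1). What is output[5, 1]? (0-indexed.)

The receptive field on the input at this output position is [4 -1 -3 / -7 -3 -1 / -8 3 1]. Elementwise product with the kernel and sum: 4·1 + -7·-2 + -3·-1 + -1·-2 + -8·-1 + 1·-1.

30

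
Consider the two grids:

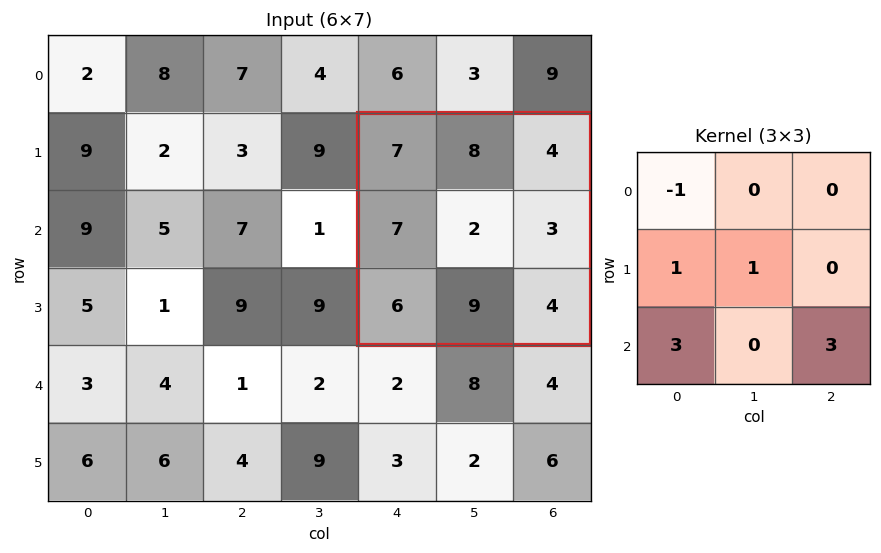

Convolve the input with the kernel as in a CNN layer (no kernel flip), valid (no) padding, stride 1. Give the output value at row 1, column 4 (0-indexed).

The receptive field on the input at this output position is [7 8 4 / 7 2 3 / 6 9 4]. Elementwise product with the kernel and sum: 7·-1 + 7·1 + 2·1 + 6·3 + 4·3.

32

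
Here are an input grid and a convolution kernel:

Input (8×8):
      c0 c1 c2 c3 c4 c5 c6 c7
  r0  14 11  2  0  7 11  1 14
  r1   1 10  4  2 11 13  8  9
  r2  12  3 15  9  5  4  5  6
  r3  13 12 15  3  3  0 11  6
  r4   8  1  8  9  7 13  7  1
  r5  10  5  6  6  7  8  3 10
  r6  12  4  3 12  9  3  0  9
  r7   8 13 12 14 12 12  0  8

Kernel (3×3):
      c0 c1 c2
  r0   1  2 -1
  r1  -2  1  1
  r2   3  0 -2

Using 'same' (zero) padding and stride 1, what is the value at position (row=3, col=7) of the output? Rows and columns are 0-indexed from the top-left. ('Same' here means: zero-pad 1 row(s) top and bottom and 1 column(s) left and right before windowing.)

22

The receptive field on the zero-padded input at this output position is [5 6 0 / 11 6 0 / 7 1 0]. Elementwise product with the kernel and sum: 5·1 + 6·2 + 0·-1 + 11·-2 + 6·1 + 0·1 + 7·3 + 0·-2.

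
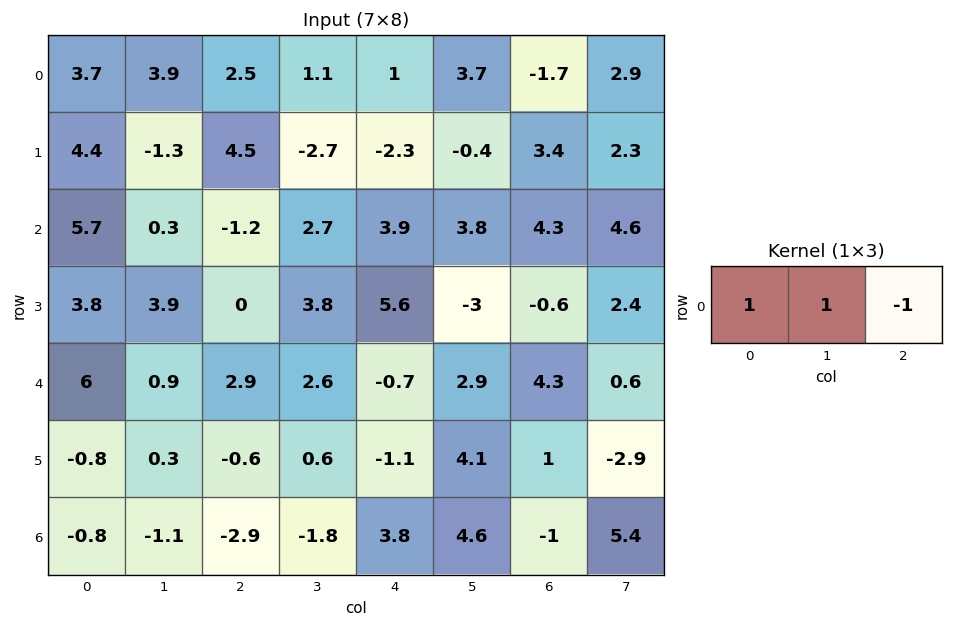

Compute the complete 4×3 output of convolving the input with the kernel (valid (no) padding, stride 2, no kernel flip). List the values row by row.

Output[0,0]: The receptive field on the input at this output position is [3.7 3.9 2.5]. Elementwise product with the kernel and sum: 3.7·1 + 3.9·1 + 2.5·-1.

5.1 2.6 6.4
7.2 -2.4 3.4
4 6.2 -2.1
1 -8.5 9.4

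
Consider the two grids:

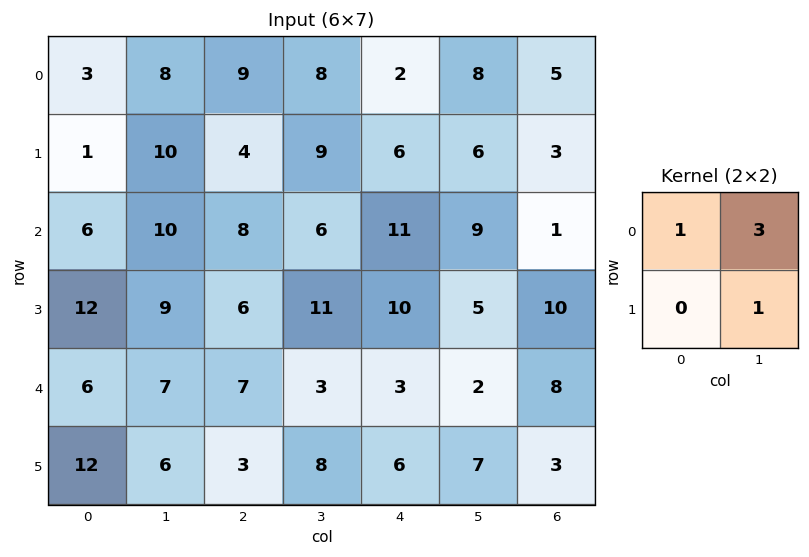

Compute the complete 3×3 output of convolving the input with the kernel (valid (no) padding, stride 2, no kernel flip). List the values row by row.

Output[0,0]: The receptive field on the input at this output position is [3 8 / 1 10]. Elementwise product with the kernel and sum: 3·1 + 8·3 + 10·1.
Output[0,1]: The receptive field on the input at this output position is [9 8 / 4 9]. Elementwise product with the kernel and sum: 9·1 + 8·3 + 9·1.

37 42 32
45 37 43
33 24 16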